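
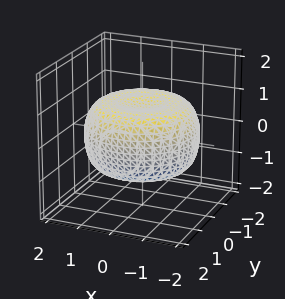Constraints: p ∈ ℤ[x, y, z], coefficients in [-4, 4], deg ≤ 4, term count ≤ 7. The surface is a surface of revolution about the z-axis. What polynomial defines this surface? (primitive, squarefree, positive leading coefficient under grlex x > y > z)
x^4 + 2*x^2*y^2 + y^4 - 2*x^2 - 2*y^2 + 3*z^2 - 2

(a) deg p = 4.
(b) Symmetries: the surface is invariant under rotation about z: p = q(x² + y², z).
(c) Against the integer gridlines: a circular section at z = -1 has radius exactly 1.
(d) Assembling these constraints gives the stated polynomial.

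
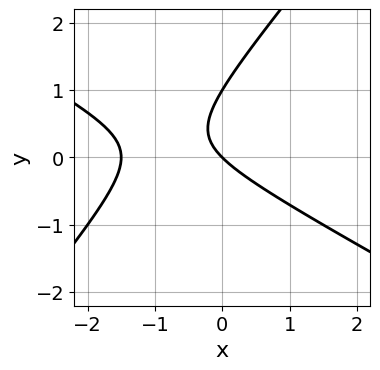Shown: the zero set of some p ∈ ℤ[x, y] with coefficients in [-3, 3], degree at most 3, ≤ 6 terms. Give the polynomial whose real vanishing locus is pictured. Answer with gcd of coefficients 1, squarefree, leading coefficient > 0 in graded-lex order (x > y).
2*x^2 + 2*x*y - 3*y^2 + 3*x + 3*y

The degree is 2 — a generic line meets the curve in up to 2 points.
Reading off the gridlines: the y-axis gridline crossings are at y ∈ {0, 1}; it crosses the x-axis at the gridline x = 0.
The integer polynomial consistent with all of this is the stated p.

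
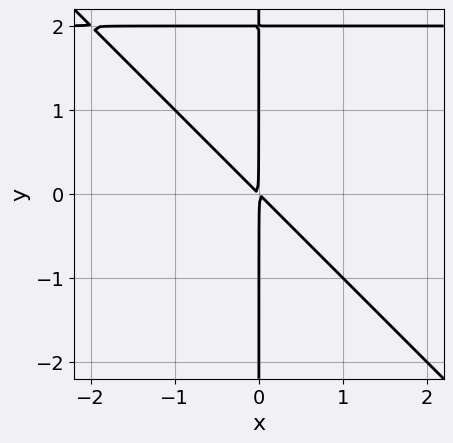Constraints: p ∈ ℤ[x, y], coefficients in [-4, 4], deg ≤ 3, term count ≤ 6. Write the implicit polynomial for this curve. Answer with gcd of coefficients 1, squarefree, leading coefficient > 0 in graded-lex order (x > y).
Degree: the shape is more complex than any degree-2 curve, so deg p = 3.
Against the integer gridlines: the visible y-axis segment lies entirely on the curve.
The integer polynomial consistent with all of this is the stated p.

x^2*y + x*y^2 - 2*x^2 - 2*x*y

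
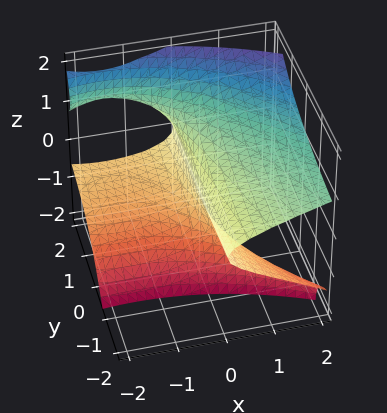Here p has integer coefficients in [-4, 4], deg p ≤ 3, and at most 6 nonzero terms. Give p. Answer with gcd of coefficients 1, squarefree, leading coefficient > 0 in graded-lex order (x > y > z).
First, deg p = 3. A generic line meets the surface in up to 3 points.
Next, from the visible intercepts: the visible y-axis segment lies entirely on the surface; among the integer gridlines, it crosses the z-axis at z ∈ {-1, 0}.
Finally, the integer polynomial consistent with all of this is the stated p.

3*y*z^2 - 2*z^3 + x^2 - 2*z^2 + 3*x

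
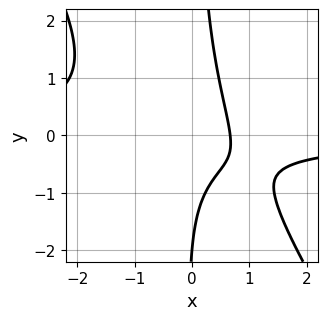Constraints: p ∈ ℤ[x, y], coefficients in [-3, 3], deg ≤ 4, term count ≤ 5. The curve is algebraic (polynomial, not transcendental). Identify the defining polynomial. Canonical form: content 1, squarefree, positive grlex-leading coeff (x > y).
3*x^2*y + 2*x*y^2 + 3*x - y - 2

Degree: no degree-2 curve has this shape, so deg p = 3.
Against the integer gridlines: it crosses the y-axis at the gridline y = -2.
These observations pin down the coefficients.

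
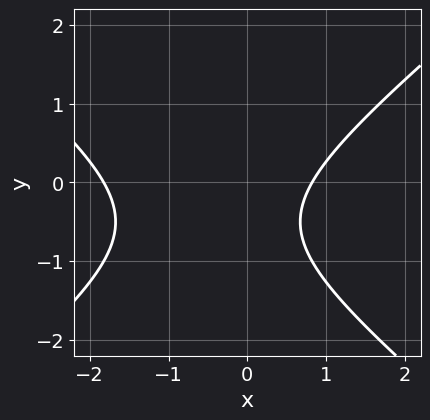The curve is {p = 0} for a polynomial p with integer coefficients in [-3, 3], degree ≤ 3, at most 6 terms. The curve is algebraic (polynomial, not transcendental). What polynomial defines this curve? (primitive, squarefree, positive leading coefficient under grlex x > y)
2*x^2 - 3*y^2 + 2*x - 3*y - 3

First, the degree is 2 — no degree-1 curve has this shape.
Then, from the axis intercepts and sections: it misses every integer gridline on the y-axis.
Finally, fitting integer coefficients to these (and the overall shape) gives p.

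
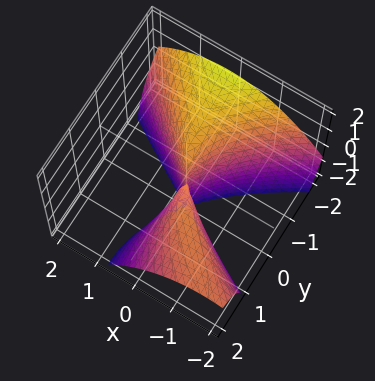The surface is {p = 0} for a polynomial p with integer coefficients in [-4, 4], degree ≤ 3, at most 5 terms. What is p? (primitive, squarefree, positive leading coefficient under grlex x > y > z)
x*y^2 + y^3 + 2*y^2*z + 3*x^2 + 3*x*y

1. There are 2 components. They look like related sheets of one shape, so recover p as a whole.
2. deg p = 3. The shape is more complex than any degree-2 surface.
3. Checking where it meets the axes: it meets the y-axis at y = 0 (among the integer gridlines); one x-axis crossing is at x = 0; every point of the z-axis in the box is on the surface.
4. The integer polynomial consistent with all of this is the stated p.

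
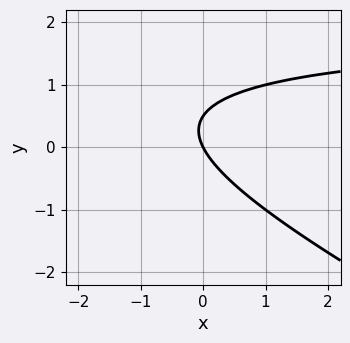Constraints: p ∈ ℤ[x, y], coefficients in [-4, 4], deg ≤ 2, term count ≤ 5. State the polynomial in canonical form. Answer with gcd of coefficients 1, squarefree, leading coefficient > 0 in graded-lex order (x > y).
(a) Degree: no degree-1 curve has this shape, so deg p = 2.
(b) From the visible intercepts: one y-axis crossing is at y = 0; it crosses the x-axis at the gridline x = 0.
(c) Solving for integer coefficients yields p as stated.

x*y + 2*y^2 - 2*x - y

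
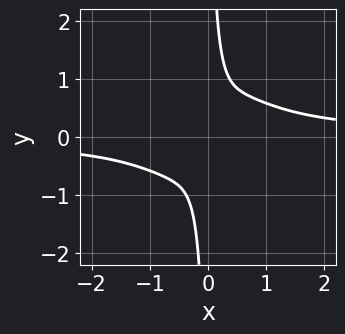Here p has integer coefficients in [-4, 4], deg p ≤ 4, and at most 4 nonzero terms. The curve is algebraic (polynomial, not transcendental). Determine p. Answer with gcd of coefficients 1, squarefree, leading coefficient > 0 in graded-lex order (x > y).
(a) The degree is 4 — the shape is more complex than any degree-3 curve.
(b) The integer polynomial consistent with all of this is the stated p.

3*x^3*y + 3*x*y^3 - 2*x^2 - y^2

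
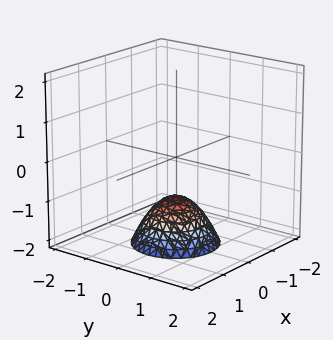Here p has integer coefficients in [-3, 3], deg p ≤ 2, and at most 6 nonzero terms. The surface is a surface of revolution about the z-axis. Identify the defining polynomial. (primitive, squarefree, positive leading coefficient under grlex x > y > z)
(a) Degree: a generic line meets the surface in up to 2 points, so deg p = 2.
(b) Symmetry: the z-axis is an axis of rotation, so x and y enter only as x² + y².
(c) Against the integer gridlines: one z-axis crossing is at z = -1; a circular section at z = -2 has radius exactly 1; no x-intercept at any integer in the box.
(d) Putting this together gives p.

x^2 + y^2 + z + 1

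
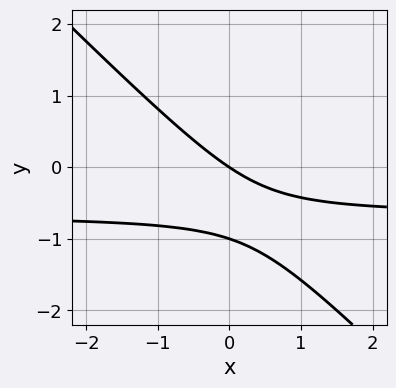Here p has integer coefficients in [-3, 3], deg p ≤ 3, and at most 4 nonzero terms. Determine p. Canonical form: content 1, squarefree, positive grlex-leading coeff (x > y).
1. deg p = 2.
2. Reading off the gridlines: one x-axis crossing is at x = 0; the y-axis gridline crossings are at y ∈ {-1, 0}.
3. Putting this together gives p.

3*x*y + 3*y^2 + 2*x + 3*y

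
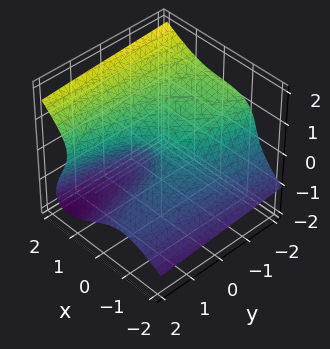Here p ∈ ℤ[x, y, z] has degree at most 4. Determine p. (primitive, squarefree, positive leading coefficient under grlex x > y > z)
2*x^3 - 2*x*z^2 - 3*z^3 + 3*x*z - 2*y

The degree is 3 — the shape is more complex than any degree-2 surface.
From the visible intercepts: it meets the x-axis at x = 0 (among the integer gridlines); it crosses the y-axis at the gridline y = 0; it crosses the z-axis at the gridline z = 0.
Putting this together gives p.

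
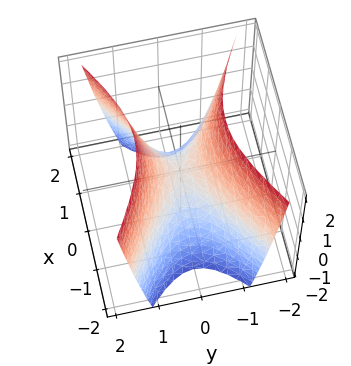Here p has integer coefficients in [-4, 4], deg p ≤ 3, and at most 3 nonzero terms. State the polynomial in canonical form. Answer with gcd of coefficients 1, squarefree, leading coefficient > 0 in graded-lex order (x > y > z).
x^2 - 2*y^2 + z

1. The degree is 2 — a hyperbolic paraboloid; a quadric.
2. Symmetries: the y ↦ −y reflection is a symmetry, so y appears only in even powers; mirror symmetry x ↦ −x ⇒ only even powers of x.
3. Observable constraints: it crosses the z-axis at the gridline z = 0; one y-axis crossing is at y = 0; it crosses the x-axis at the gridline x = 0.
4. Together with the visible shape, these determine p as stated.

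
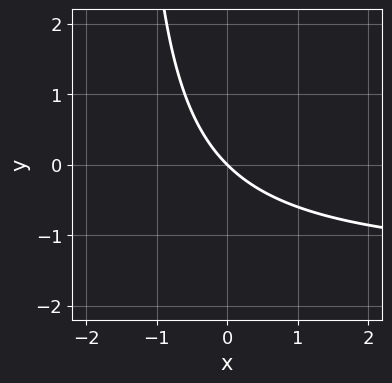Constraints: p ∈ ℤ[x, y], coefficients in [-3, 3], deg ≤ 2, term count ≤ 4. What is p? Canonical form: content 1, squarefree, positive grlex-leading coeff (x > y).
(a) Degree: no degree-1 curve has this shape, so deg p = 2.
(b) Checking where it meets the axes: it meets the y-axis at y = 0 (among the integer gridlines); one x-axis crossing is at x = 0.
(c) Solving for integer coefficients yields p as stated.

2*x*y + 3*x + 3*y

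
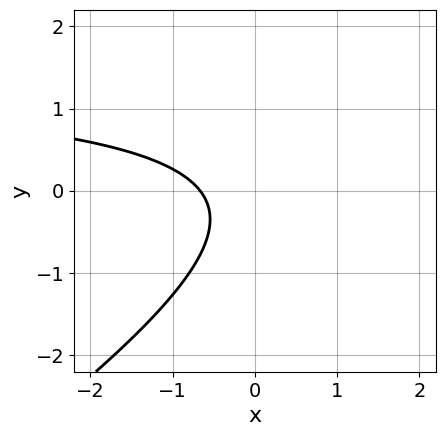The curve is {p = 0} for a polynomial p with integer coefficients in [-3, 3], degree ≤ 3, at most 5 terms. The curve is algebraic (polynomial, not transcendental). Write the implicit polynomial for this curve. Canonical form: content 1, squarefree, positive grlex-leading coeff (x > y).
(a) The degree is 2 — a generic line meets the curve in up to 2 points.
(b) Against the integer gridlines: no y-intercept at any integer in the box.
(c) Together with the visible shape, these determine p as stated.

2*x*y - 3*y^2 - 3*x - y - 2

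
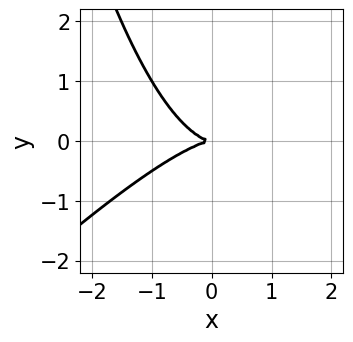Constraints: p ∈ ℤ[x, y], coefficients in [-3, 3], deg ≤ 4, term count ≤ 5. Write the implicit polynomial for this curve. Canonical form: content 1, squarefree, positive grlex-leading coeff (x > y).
1. deg p = 3. A generic line meets the curve in up to 3 points.
2. Observable constraints: one x-axis crossing is at x = 0; it crosses the y-axis at the gridline y = 0.
3. Matching integer coefficients to the picture gives p.

x^3 - x^2*y + 2*y^2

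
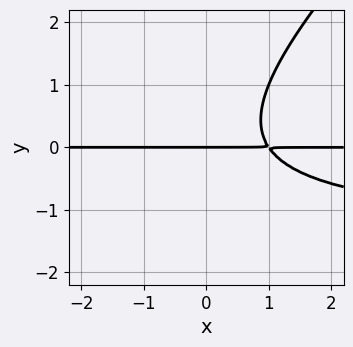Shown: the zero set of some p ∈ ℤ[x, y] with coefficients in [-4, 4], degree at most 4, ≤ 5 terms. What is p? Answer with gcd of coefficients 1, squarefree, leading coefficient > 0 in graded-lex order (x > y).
2*x*y^2 - 2*y^3 + 3*x*y - 3*y

(a) The degree is 3 — the shape is more complex than any degree-2 curve.
(b) Reading off the gridlines: it crosses the y-axis at the gridline y = 0; every point of the x-axis in the box is on the curve.
(c) Assembling these constraints gives the stated polynomial.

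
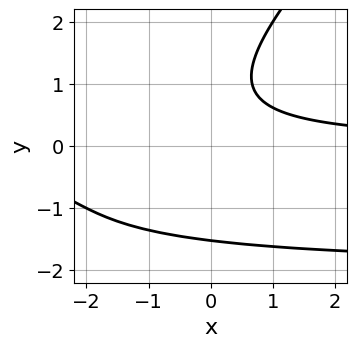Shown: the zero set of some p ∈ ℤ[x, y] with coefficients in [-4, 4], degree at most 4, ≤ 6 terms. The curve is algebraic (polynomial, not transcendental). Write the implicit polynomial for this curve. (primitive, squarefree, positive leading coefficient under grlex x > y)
x*y^2 - y^3 + 2*x*y + y - 2

deg p = 3. No degree-2 curve has this shape.
Observable constraints: the curve avoids every integer x-axis point in the box.
Solving for integer coefficients yields p as stated.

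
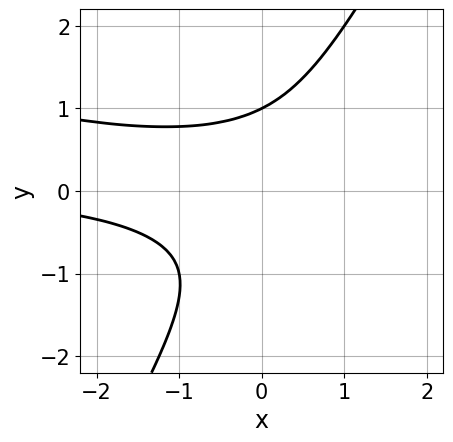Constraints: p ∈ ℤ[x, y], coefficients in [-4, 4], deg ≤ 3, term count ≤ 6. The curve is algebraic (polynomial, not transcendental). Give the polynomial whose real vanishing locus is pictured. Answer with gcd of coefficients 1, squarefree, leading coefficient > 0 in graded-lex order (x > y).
x^2*y + 3*x*y^2 - 2*y^3 + 2

(a) Degree: no degree-2 curve has this shape, so deg p = 3.
(b) Reading off the gridlines: no x-intercept at any integer in the box; one y-axis crossing is at y = 1.
(c) Solving for integer coefficients yields p as stated.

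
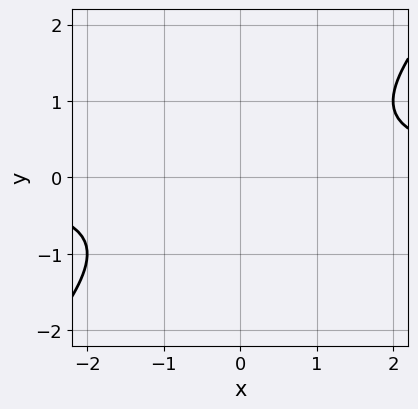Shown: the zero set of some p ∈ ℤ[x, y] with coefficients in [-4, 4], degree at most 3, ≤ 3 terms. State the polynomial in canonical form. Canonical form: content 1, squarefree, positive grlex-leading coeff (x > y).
1. The degree is 2 — the shape is more complex than any degree-1 curve.
2. Checking where it meets the axes: it misses every integer gridline on the y-axis; no x-intercept at any integer in the box.
3. The integer polynomial consistent with all of this is the stated p.

x*y - y^2 - 1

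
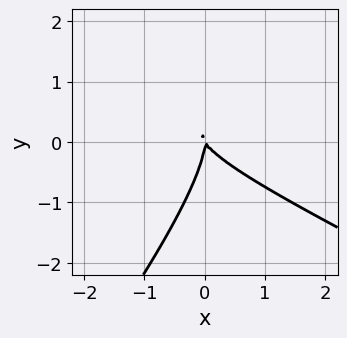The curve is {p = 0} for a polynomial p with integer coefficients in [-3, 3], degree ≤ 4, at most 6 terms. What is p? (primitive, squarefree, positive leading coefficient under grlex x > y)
1. The degree is 3 — no degree-2 curve has this shape.
2. From the axis intercepts and sections: it crosses the y-axis at the gridline y = 0; one x-axis crossing is at x = 0.
3. Fitting integer coefficients to these (and the overall shape) gives p.

x^3 - 3*x*y^2 + 2*y^3 + 3*x^2 + 2*x*y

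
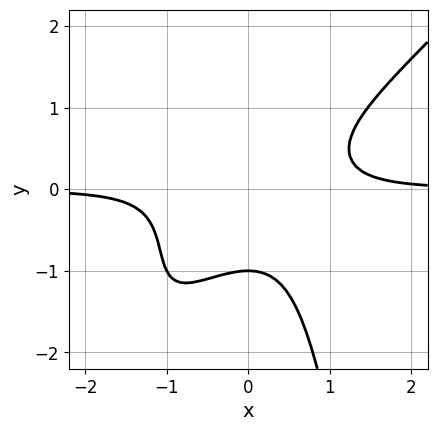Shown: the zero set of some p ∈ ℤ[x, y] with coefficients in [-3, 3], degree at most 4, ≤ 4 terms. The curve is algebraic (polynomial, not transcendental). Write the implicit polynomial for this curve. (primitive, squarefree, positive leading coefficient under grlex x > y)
2*x^3*y - 2*x^2*y^2 - y^3 - 1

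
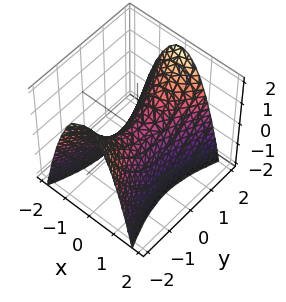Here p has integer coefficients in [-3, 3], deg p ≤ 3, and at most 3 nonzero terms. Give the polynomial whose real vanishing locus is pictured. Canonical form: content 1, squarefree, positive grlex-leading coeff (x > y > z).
3*x^2 - y^2 + 2*z

deg p = 2.
Symmetries: it's symmetric under x → −x, forcing even powers of x; mirror symmetry y ↦ −y ⇒ only even powers of y.
Checking where it meets the axes: it meets the x-axis at x = 0 (among the integer gridlines); one z-axis crossing is at z = 0; one y-axis crossing is at y = 0.
Fitting integer coefficients to these (and the overall shape) gives p.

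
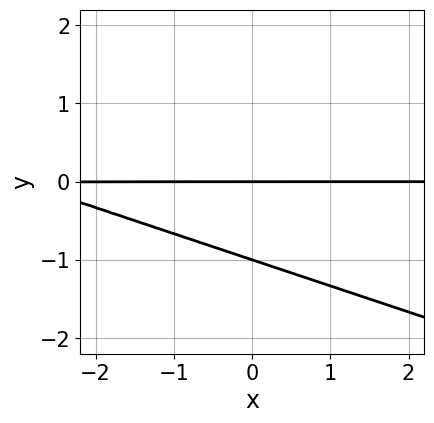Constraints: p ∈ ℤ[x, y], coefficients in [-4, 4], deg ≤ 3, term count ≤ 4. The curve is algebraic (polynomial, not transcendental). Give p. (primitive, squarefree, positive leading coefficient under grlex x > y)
x*y + 3*y^2 + 3*y

1. The degree is 2 — a generic line meets the curve in up to 2 points.
2. Observable constraints: the visible x-axis segment lies entirely on the curve; the y-axis gridline crossings are at y ∈ {-1, 0}.
3. Solving for integer coefficients yields p as stated.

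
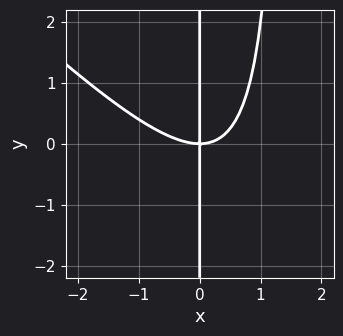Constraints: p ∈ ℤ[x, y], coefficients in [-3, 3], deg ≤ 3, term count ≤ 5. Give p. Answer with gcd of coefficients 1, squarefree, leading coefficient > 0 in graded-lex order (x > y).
2*x^3 + 2*x^2*y - 3*x*y

(a) The degree is 3 — no degree-2 curve has this shape.
(b) Against the integer gridlines: every point of the y-axis in the box is on the curve; it crosses the x-axis at the gridline x = 0.
(c) These observations pin down the coefficients.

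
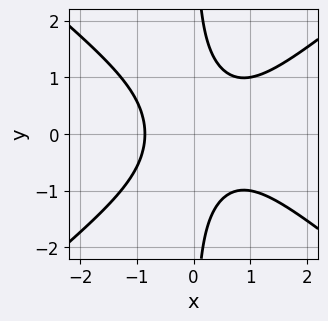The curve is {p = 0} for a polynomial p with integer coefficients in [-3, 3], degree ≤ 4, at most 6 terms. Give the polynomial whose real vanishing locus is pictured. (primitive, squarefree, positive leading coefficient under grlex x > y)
deg p = 3.
Symmetries: the y ↦ −y reflection is a symmetry, so y appears only in even powers.
Checking where it meets the axes: the curve avoids every integer y-axis point in the box.
Together with the visible shape, these determine p as stated.

2*x^3 - 3*x*y^2 - x^2 + 2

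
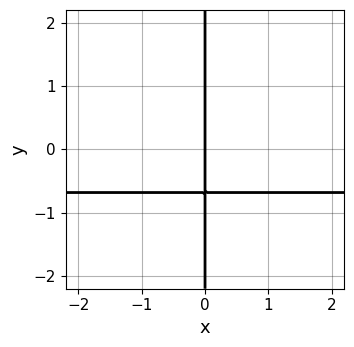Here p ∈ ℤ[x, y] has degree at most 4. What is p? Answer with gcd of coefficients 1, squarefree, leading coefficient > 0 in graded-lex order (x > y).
1. deg p = 4.
2. From the visible intercepts: one x-axis crossing is at x = 0; every point of the y-axis in the box is on the curve.
3. The integer polynomial consistent with all of this is the stated p.

x*y^3 + x*y + x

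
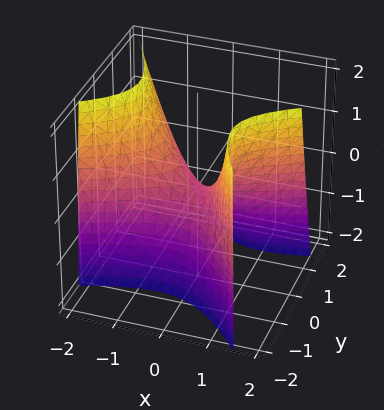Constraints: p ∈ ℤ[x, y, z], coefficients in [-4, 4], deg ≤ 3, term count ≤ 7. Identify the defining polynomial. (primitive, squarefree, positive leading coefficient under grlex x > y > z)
First, the degree is 2 — the shape is more complex than any degree-1 surface.
Next, reading off the gridlines: it crosses the y-axis at the gridline y = 0; it crosses the x-axis at the gridline x = 0; one z-axis crossing is at z = 0.
Finally, the integer polynomial consistent with all of this is the stated p.

2*x^2 - 3*x*y - 3*y^2 - y*z - 2*z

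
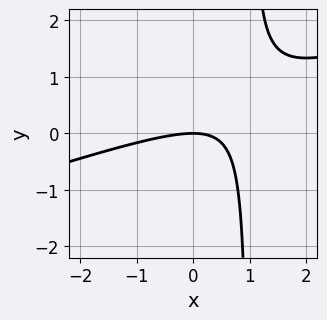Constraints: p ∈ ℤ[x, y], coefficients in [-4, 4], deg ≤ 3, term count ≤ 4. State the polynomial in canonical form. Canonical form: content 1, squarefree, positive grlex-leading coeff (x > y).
First, degree: a generic line meets the curve in up to 2 points, so deg p = 2.
Next, checking where it meets the axes: one x-axis crossing is at x = 0; one y-axis crossing is at y = 0.
Finally, solving for integer coefficients yields p as stated.

x^2 - 3*x*y + 3*y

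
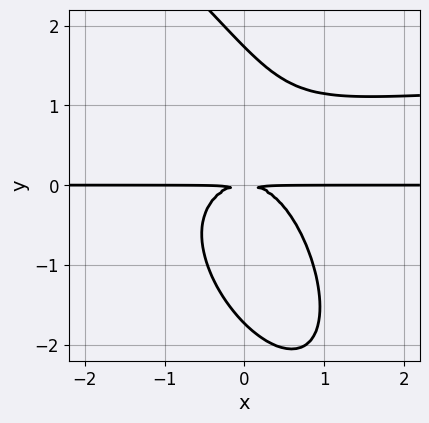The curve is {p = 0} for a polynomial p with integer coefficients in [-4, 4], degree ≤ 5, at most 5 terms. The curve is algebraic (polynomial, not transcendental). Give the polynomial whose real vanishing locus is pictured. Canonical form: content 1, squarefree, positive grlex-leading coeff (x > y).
Degree: the shape is more complex than any degree-3 curve, so deg p = 4.
Against the integer gridlines: every point of the x-axis in the box is on the curve.
The integer polynomial consistent with all of this is the stated p.

2*x^2*y^2 + 2*x*y^3 + y^4 - 3*x^2*y - 3*y^2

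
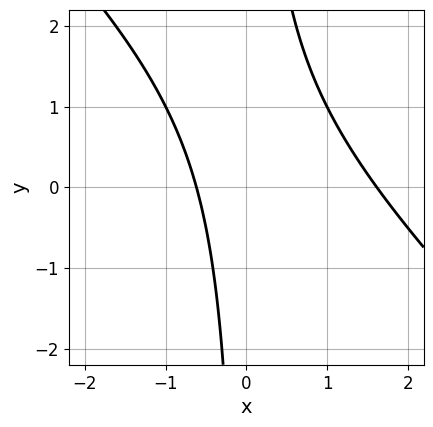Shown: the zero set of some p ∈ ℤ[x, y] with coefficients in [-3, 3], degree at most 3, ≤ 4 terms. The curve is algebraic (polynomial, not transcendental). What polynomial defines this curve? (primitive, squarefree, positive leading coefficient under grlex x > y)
First, the degree is 2 — the shape is more complex than any degree-1 curve.
Next, against the integer gridlines: the curve avoids every integer y-axis point in the box.
Finally, fitting integer coefficients to these (and the overall shape) gives p.

x^2 + x*y - x - 1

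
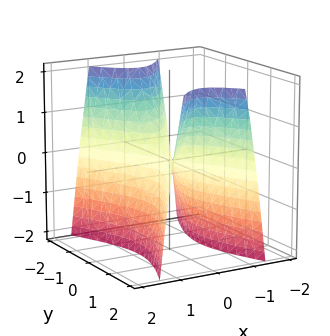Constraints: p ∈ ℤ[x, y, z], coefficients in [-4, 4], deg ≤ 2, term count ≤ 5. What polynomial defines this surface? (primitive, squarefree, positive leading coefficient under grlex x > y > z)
1. Degree: a saddle surface; a quadric, so deg p = 2.
2. Symmetries: the y ↦ −y reflection is a symmetry, so y appears only in even powers; mirror symmetry x ↦ −x ⇒ only even powers of x.
3. From the visible intercepts: it crosses the y-axis at the gridline y = 0; it crosses the z-axis at the gridline z = 0; one x-axis crossing is at x = 0.
4. The integer polynomial consistent with all of this is the stated p.

3*x^2 - y^2 + z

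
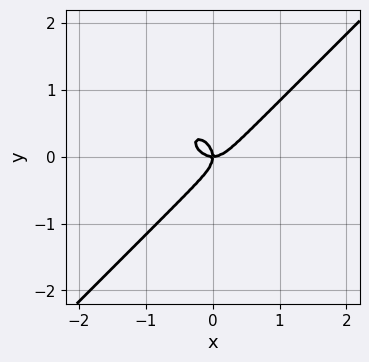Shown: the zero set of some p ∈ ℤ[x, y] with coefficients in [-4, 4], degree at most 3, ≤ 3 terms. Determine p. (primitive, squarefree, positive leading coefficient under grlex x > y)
2*x^3 - 2*y^3 - x*y

Degree: a generic line meets the curve in up to 3 points, so deg p = 3.
Against the integer gridlines: it meets the x-axis at x = 0 (among the integer gridlines); it meets the y-axis at y = 0 (among the integer gridlines).
Fitting integer coefficients to these (and the overall shape) gives p.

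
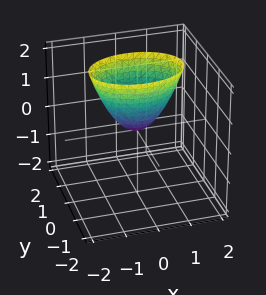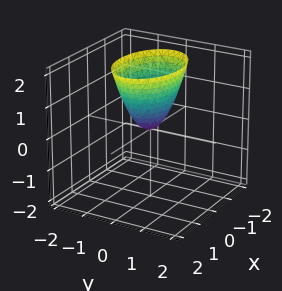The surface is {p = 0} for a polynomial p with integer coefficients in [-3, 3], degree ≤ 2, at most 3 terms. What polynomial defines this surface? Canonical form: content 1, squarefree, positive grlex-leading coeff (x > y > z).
x^2 + 2*y^2 - z

First, deg p = 2. A paraboloid; a quadric.
Next, symmetries: it's symmetric under x → −x, forcing even powers of x; mirror symmetry y ↦ −y ⇒ only even powers of y.
Then, from the visible intercepts: it crosses the y-axis at the gridline y = 0; it meets the z-axis at z = 0 (among the integer gridlines); it meets the x-axis at x = 0 (among the integer gridlines).
Finally, the integer polynomial consistent with all of this is the stated p.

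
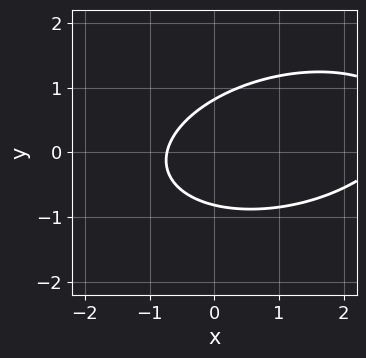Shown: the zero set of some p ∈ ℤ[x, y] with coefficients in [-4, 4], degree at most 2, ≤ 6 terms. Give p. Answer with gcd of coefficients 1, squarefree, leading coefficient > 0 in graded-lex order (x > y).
deg p = 2. A generic line meets the curve in up to 2 points.
The integer polynomial consistent with all of this is the stated p.

x^2 - x*y + 3*y^2 - 2*x - 2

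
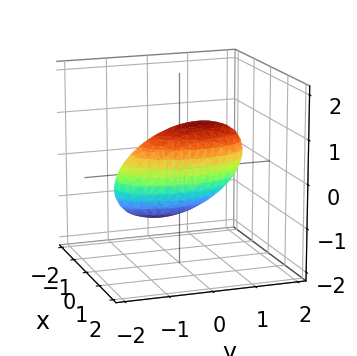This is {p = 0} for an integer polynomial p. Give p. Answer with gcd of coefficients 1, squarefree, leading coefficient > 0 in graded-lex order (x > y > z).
3*x^2 + y^2 - y*z + 2*z^2 - 2

1. Degree: no degree-1 surface has this shape, so deg p = 2.
2. Observable constraints: among the integer gridlines, it crosses the z-axis at z ∈ {-1, 1}.
3. Fitting integer coefficients to these (and the overall shape) gives p.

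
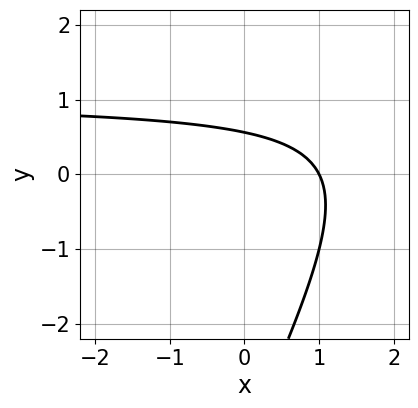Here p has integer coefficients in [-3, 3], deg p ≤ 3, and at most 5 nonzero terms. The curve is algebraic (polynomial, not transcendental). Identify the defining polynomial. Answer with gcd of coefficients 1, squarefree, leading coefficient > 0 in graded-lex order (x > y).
2*x*y - y^2 - 2*x - 3*y + 2

1. Degree: the shape is more complex than any degree-1 curve, so deg p = 2.
2. Observable constraints: it crosses the x-axis at the gridline x = 1.
3. These observations pin down the coefficients.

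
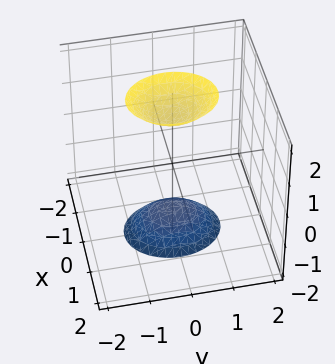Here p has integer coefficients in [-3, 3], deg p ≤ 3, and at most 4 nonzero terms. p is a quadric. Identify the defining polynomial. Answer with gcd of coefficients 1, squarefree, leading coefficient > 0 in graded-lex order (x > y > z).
3*x^2 + 2*y^2 - z^2 + 2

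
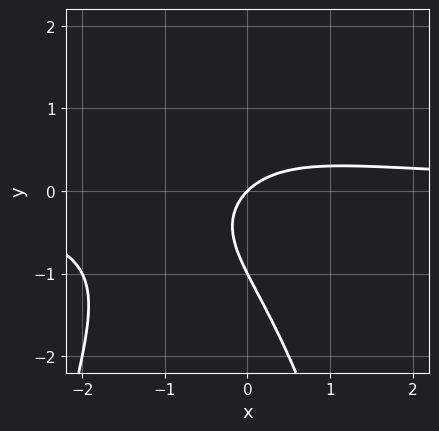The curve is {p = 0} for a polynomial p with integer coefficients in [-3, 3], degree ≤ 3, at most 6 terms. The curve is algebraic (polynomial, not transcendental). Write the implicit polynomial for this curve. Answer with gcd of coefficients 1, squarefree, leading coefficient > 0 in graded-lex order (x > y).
x^2*y + x*y + y^2 - x + y

First, degree: the shape is more complex than any degree-2 curve, so deg p = 3.
Next, reading off the gridlines: one x-axis crossing is at x = 0; among the integer gridlines, it crosses the y-axis at y ∈ {-1, 0}.
Finally, putting this together gives p.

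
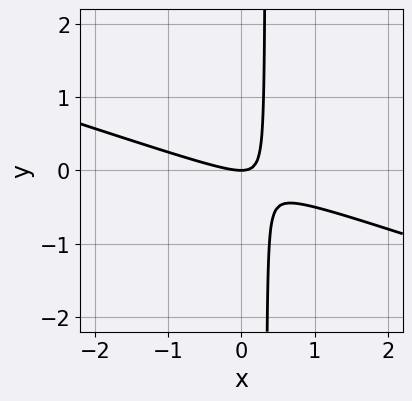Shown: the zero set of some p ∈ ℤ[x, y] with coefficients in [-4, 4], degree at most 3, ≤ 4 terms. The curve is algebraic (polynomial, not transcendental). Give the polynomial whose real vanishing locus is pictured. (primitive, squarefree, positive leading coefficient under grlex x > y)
First, deg p = 2. A generic line meets the curve in up to 2 points.
Next, from the visible intercepts: one y-axis crossing is at y = 0; one x-axis crossing is at x = 0.
Finally, matching integer coefficients to the picture gives p.

x^2 + 3*x*y - y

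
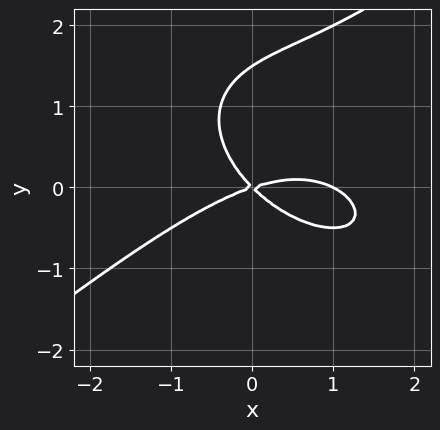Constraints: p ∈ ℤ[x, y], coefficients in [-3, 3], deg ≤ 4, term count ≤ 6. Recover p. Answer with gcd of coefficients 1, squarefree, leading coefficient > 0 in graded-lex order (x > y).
First, degree: no degree-2 curve has this shape, so deg p = 3.
Next, from the visible intercepts: among the integer gridlines, it crosses the x-axis at x ∈ {0, 1}; one y-axis crossing is at y = 0.
Finally, matching integer coefficients to the picture gives p.

x^3 - 2*y^3 - x^2 + 2*x*y + 3*y^2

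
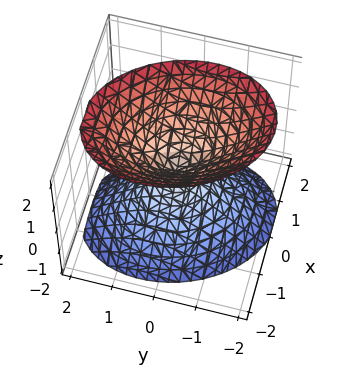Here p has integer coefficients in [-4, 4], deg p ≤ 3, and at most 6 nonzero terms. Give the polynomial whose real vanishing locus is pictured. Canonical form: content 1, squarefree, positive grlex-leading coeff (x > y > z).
3*x^2 + x*y + 2*y^2 - 2*z^2

(a) The picture has 2 separate pieces. They look like related sheets of one shape, so recover p as a whole.
(b) The degree is 2 — a generic line meets the surface in up to 2 points.
(c) Against the integer gridlines: one z-axis crossing is at z = 0; one y-axis crossing is at y = 0.
(d) The integer polynomial consistent with all of this is the stated p.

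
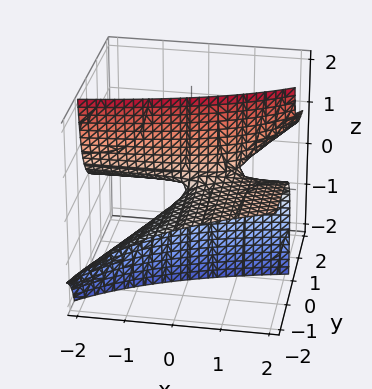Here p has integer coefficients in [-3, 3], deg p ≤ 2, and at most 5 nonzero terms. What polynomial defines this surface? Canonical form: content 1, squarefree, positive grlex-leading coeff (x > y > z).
x*y + x*z - 3*y*z - z

1. deg p = 2. No degree-1 surface has this shape.
2. Observable constraints: the visible y-axis segment lies entirely on the surface; one z-axis crossing is at z = 0; every point of the x-axis in the box is on the surface.
3. Matching integer coefficients to the picture gives p.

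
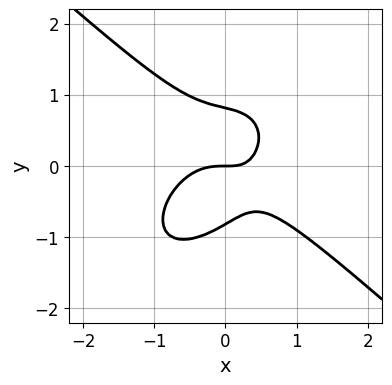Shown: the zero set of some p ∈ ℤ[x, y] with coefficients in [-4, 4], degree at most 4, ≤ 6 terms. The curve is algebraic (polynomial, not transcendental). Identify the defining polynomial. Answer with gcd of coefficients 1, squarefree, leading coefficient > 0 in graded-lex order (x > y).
1. The degree is 3 — the shape is more complex than any degree-2 curve.
2. From the visible intercepts: it meets the x-axis at x = 0 (among the integer gridlines); it crosses the y-axis at the gridline y = 0.
3. These observations pin down the coefficients.

3*x^3 - x*y^2 + 3*y^3 + 2*x*y - 2*y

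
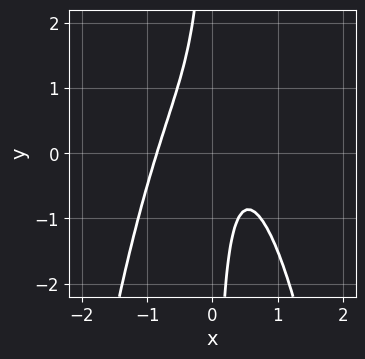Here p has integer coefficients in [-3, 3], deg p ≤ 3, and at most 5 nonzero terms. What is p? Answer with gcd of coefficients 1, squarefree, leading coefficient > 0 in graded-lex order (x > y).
3*x^3 + 2*x*y - x + 1

(a) deg p = 3.
(b) Observable constraints: it misses every integer gridline on the y-axis.
(c) Together with the visible shape, these determine p as stated.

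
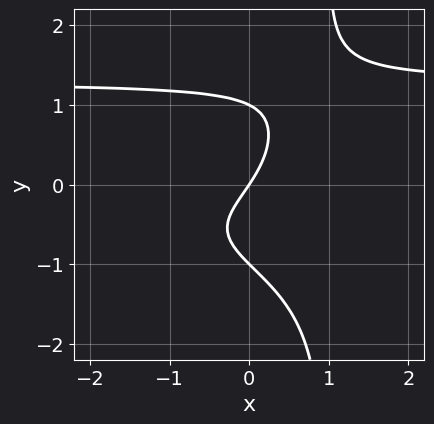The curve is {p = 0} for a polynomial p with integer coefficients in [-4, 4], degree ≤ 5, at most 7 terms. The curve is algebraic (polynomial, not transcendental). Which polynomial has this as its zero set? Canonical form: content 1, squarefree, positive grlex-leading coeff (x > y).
1. The degree is 4 — a generic line meets the curve in up to 4 points.
2. Checking where it meets the axes: it crosses the x-axis at the gridline x = 0; the y-axis gridline crossings are at y ∈ {-1, 0, 1}.
3. These observations pin down the coefficients.

2*x*y^3 - 2*y^3 - x*y - 3*x + 2*y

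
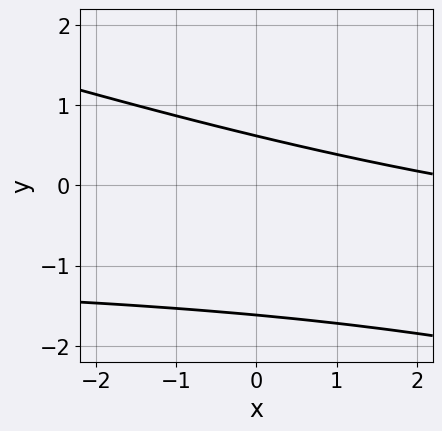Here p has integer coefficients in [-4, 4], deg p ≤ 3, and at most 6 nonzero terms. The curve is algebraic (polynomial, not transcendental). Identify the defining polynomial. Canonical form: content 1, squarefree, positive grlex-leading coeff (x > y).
x*y + 3*y^2 + x + 3*y - 3

deg p = 2. No degree-1 curve has this shape.
Reading off the gridlines: the curve avoids every integer x-axis point in the box.
Matching integer coefficients to the picture gives p.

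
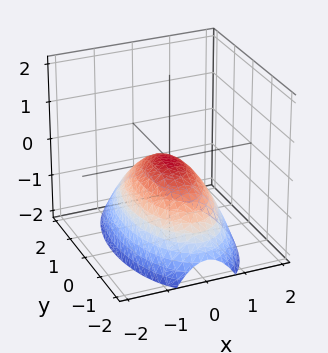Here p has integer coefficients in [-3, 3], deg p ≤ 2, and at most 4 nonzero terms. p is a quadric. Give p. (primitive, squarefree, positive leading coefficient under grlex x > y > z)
3*x^2 + y^2 + 3*z

1. Degree: a paraboloid; a quadric, so deg p = 2.
2. Symmetries: the y ↦ −y reflection is a symmetry, so y appears only in even powers; mirror symmetry x ↦ −x ⇒ only even powers of x.
3. From the visible intercepts: one y-axis crossing is at y = 0; it meets the z-axis at z = 0 (among the integer gridlines).
4. These observations pin down the coefficients.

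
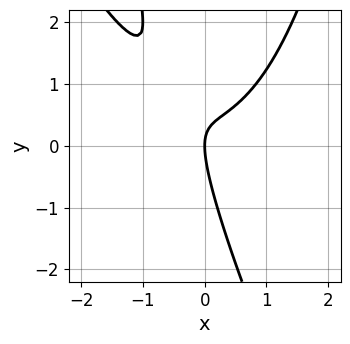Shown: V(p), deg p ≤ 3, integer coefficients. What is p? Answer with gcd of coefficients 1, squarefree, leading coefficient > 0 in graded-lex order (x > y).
2*x^3 + x^2*y - 3*x*y - y^2 + 2*x

(a) deg p = 3.
(b) From the axis intercepts and sections: it crosses the y-axis at the gridline y = 0; it crosses the x-axis at the gridline x = 0.
(c) Matching integer coefficients to the picture gives p.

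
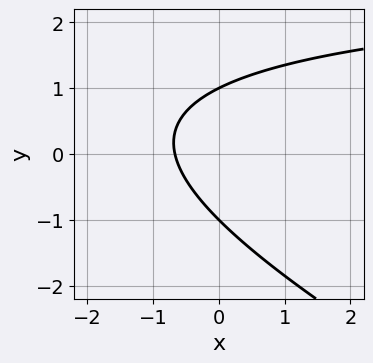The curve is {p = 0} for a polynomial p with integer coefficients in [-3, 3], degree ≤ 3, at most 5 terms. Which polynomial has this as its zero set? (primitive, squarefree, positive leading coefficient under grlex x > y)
x*y + 2*y^2 - 3*x - 2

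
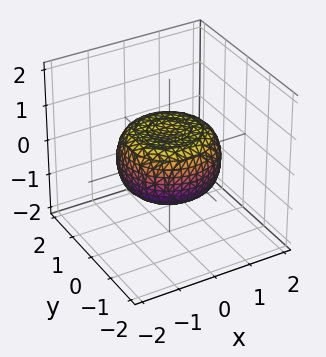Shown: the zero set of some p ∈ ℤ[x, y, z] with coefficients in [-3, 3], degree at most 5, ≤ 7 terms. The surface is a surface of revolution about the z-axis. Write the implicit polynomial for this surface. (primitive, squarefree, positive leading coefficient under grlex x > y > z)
x^4 + 2*x^2*y^2 + y^4 - x^2 - y^2 + 2*z^2 - 1

First, the degree is 4 — the shape is more complex than any degree-3 surface.
Next, symmetries: rotational symmetry about the z-axis ⇒ p depends on x, y only through x² + y².
Next, reading off the gridlines: a circular section at z = 0 has radius between 1 and 2.
Finally, the integer polynomial consistent with all of this is the stated p.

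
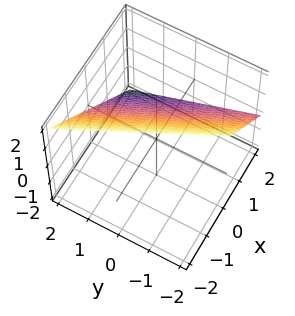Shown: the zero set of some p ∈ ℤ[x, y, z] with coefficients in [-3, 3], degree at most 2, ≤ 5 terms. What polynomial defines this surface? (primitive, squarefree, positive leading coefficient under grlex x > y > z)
(a) deg p = 1.
(b) From the axis intercepts and sections: one x-axis crossing is at x = 1; it crosses the y-axis at the gridline y = 2; it meets the z-axis at z = 1 (among the integer gridlines).
(c) These observations pin down the coefficients.

2*x + y + 2*z - 2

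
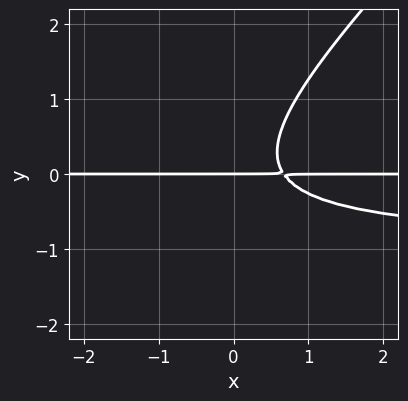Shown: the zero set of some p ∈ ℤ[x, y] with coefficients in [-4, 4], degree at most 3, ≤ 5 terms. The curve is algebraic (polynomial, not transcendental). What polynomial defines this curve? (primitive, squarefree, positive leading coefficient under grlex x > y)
3*x*y^2 - 3*y^3 + 3*x*y - 2*y

(a) Degree: the shape is more complex than any degree-2 curve, so deg p = 3.
(b) From the visible intercepts: one y-axis crossing is at y = 0; the visible x-axis segment lies entirely on the curve.
(c) Fitting integer coefficients to these (and the overall shape) gives p.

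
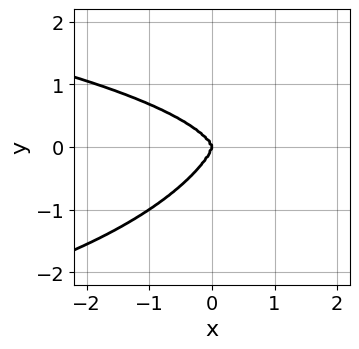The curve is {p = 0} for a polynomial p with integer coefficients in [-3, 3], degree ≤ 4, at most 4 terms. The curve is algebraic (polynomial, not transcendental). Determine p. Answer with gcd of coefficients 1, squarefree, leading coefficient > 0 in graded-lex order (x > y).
First, the degree is 4 — the shape is more complex than any degree-3 curve.
Next, from the axis intercepts and sections: one x-axis crossing is at x = 0; one y-axis crossing is at y = 0.
Finally, fitting integer coefficients to these (and the overall shape) gives p.

x^2*y^2 - x*y^3 + y^4 + x^3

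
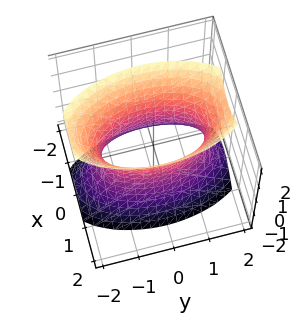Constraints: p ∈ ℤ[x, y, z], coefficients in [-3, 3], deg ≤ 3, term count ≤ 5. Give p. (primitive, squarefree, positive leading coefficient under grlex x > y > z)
3*x^2 + y^2 - z^2 - 2

Degree: one connected sheet with a waist; a quadric, so deg p = 2.
Symmetries: it's symmetric under x → −x, forcing even powers of x; it's symmetric under y → −y, forcing even powers of y; mirror symmetry z ↦ −z ⇒ only even powers of z.
Checking where it meets the axes: it misses every integer gridline on the z-axis.
Together with the visible shape, these determine p as stated.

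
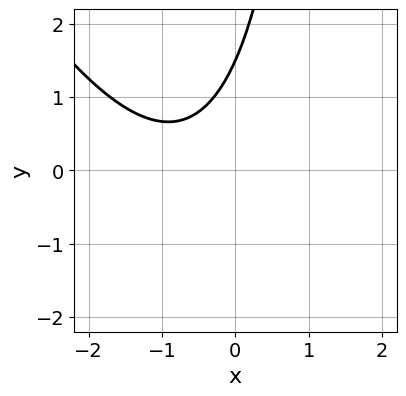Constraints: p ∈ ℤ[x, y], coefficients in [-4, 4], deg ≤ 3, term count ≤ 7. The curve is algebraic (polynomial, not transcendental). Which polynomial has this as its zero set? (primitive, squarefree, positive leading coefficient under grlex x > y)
2*x^2 + x*y + 3*x - 2*y + 3

1. deg p = 2. No degree-1 curve has this shape.
2. Checking where it meets the axes: the curve avoids every integer x-axis point in the box.
3. Putting this together gives p.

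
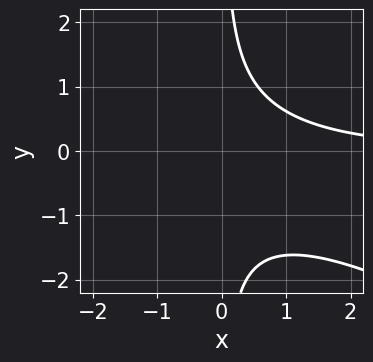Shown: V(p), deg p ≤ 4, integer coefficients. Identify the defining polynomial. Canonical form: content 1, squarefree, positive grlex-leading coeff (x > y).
First, deg p = 3. No degree-2 curve has this shape.
Then, observable constraints: no y-intercept at any integer in the box; no x-intercept at any integer in the box.
Finally, putting this together gives p.

x^2*y + 2*x*y^2 + x*y - 2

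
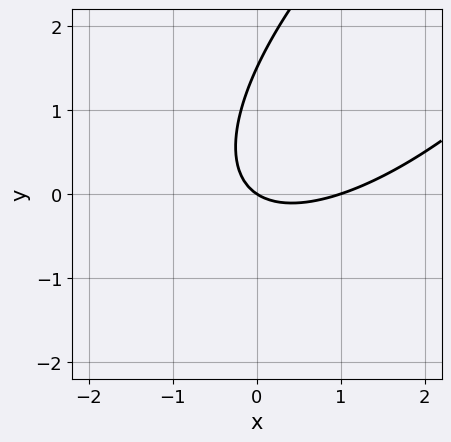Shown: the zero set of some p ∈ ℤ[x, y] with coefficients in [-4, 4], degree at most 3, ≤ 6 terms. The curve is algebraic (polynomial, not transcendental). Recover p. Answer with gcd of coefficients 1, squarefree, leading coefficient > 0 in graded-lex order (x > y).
2*x^2 - 3*x*y + 2*y^2 - 2*x - 3*y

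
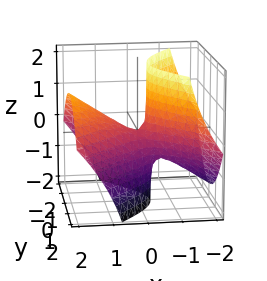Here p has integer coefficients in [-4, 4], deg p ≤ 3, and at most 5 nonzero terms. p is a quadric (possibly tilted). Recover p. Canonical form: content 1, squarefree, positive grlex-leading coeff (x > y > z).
2*x^2 - 3*x*z - 2*y^2 - z

The degree is 2 — no degree-1 surface has this shape.
Observable constraints: it crosses the x-axis at the gridline x = 0; it crosses the y-axis at the gridline y = 0.
Putting this together gives p.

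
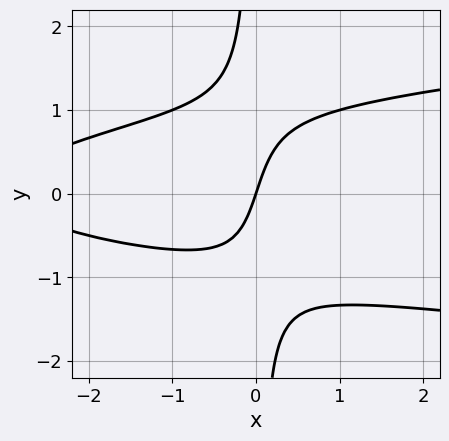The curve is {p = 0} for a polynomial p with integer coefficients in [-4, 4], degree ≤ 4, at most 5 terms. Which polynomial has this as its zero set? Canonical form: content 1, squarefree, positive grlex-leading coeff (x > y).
3*x*y^2 - x^2 - 3*x + y

The degree is 3 — no degree-2 curve has this shape.
From the axis intercepts and sections: it crosses the y-axis at the gridline y = 0; it crosses the x-axis at the gridline x = 0.
The integer polynomial consistent with all of this is the stated p.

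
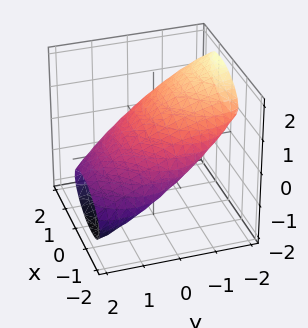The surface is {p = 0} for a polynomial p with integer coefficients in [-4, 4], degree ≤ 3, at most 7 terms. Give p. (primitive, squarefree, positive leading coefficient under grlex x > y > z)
x^2 - x*z + y^2 + 3*y*z + 3*z^2 - 2

First, the degree is 2 — a generic line meets the surface in up to 2 points.
Finally, solving for integer coefficients yields p as stated.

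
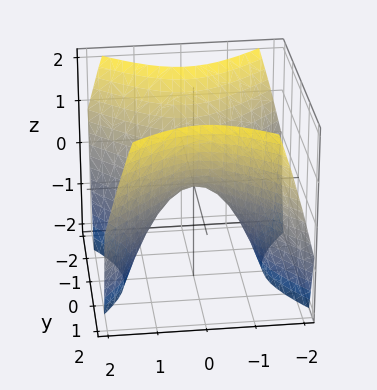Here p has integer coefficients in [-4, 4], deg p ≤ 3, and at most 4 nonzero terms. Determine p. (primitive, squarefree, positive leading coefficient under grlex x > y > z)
x^2 - y^2 + z

(a) deg p = 2. A hyperbolic paraboloid; a quadric.
(b) Symmetries: the y ↦ −y reflection is a symmetry, so y appears only in even powers; the x ↦ −x reflection is a symmetry, so x appears only in even powers.
(c) Against the integer gridlines: it crosses the z-axis at the gridline z = 0; one y-axis crossing is at y = 0; it crosses the x-axis at the gridline x = 0.
(d) Together with the visible shape, these determine p as stated.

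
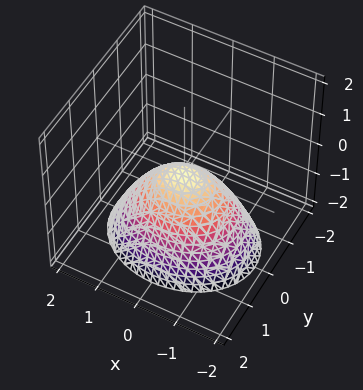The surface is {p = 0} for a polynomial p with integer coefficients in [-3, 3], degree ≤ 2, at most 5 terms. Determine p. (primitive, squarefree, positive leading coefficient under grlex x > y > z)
1. deg p = 2. A paraboloid; a quadric.
2. Symmetries: the y ↦ −y reflection is a symmetry, so y appears only in even powers; mirror symmetry x ↦ −x ⇒ only even powers of x.
3. From the axis intercepts and sections: one y-axis crossing is at y = 0; it meets the z-axis at z = 0 (among the integer gridlines); it meets the x-axis at x = 0 (among the integer gridlines).
4. Matching integer coefficients to the picture gives p.

2*x^2 + 3*y^2 + 3*z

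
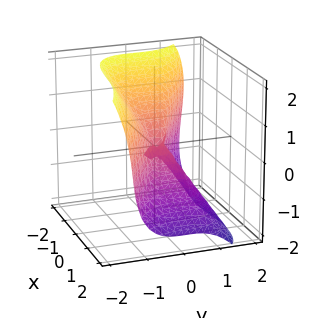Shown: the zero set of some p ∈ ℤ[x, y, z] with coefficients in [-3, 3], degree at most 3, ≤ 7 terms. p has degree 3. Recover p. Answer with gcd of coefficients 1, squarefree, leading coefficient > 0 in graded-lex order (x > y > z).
x^3 + 3*y^3 + z^3 + x*z - y^2

(a) deg p = 3. A generic line meets the surface in up to 3 points.
(b) From the axis intercepts and sections: one z-axis crossing is at z = 0; it meets the y-axis at y = 0 (among the integer gridlines); it meets the x-axis at x = 0 (among the integer gridlines).
(c) Assembling these constraints gives the stated polynomial.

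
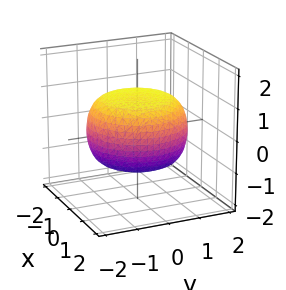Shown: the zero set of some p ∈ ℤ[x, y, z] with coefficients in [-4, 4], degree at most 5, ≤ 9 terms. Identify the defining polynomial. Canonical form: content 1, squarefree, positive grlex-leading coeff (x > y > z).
First, degree: no degree-3 surface has this shape, so deg p = 4.
Next, symmetry: the z-axis is an axis of rotation, so x and y enter only as x² + y².
Then, against the integer gridlines: among the integer gridlines, it crosses the z-axis at z ∈ {-1, 1}; a circular section at z = 0 has radius between 1 and 2.
Finally, the integer polynomial consistent with all of this is the stated p.

x^4 + 2*x^2*y^2 + y^4 - x^2 - y^2 + 3*z^2 - 3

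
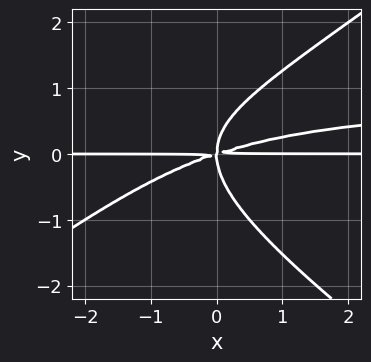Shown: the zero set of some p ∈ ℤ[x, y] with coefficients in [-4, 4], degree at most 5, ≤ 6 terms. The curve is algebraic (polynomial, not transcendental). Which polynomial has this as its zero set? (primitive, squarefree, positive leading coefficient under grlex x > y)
x^2*y^2 - 2*y^4 - x^2*y + 3*x*y^2

(a) The degree is 4 — no degree-3 curve has this shape.
(b) Checking where it meets the axes: every point of the x-axis in the box is on the curve.
(c) Fitting integer coefficients to these (and the overall shape) gives p.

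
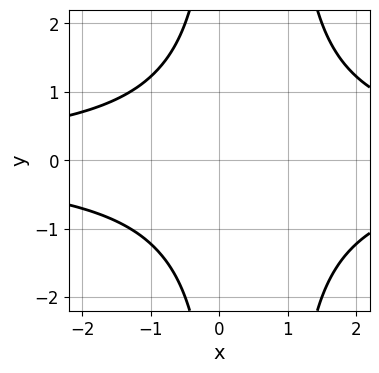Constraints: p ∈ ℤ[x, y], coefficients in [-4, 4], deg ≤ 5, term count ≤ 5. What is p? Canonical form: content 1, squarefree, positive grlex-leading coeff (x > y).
Degree: a generic line meets the curve in up to 4 points, so deg p = 4.
Symmetries: it's symmetric under y → −y, forcing even powers of y.
Reading off the gridlines: no y-intercept at any integer in the box; it misses every integer gridline on the x-axis.
Solving for integer coefficients yields p as stated.

x^2*y^2 - x*y^2 - 3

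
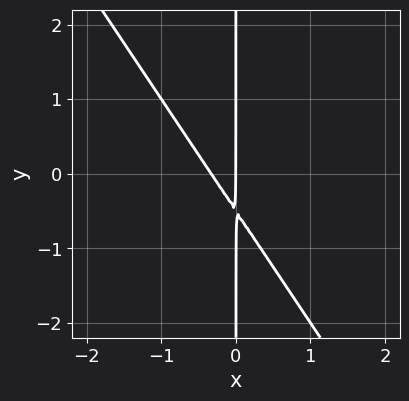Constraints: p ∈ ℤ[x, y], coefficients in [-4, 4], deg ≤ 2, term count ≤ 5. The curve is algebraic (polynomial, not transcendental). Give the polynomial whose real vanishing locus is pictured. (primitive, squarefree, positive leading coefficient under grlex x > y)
3*x^2 + 2*x*y + x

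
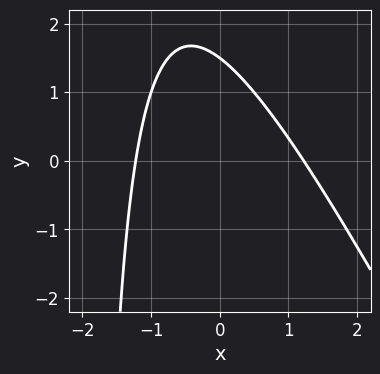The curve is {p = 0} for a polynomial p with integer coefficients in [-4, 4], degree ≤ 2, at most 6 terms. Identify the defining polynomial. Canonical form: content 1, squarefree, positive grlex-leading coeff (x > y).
(a) deg p = 2. A generic line meets the curve in up to 2 points.
(b) Solving for integer coefficients yields p as stated.

2*x^2 + x*y + 2*y - 3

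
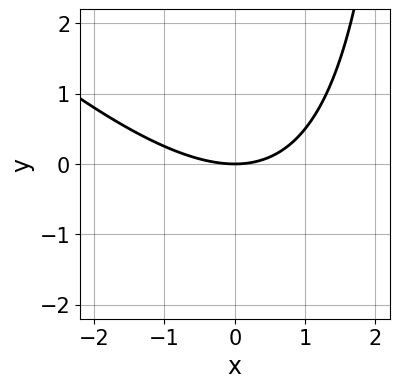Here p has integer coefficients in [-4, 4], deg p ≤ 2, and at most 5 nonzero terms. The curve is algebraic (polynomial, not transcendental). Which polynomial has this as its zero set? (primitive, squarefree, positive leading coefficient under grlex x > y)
x^2 + x*y - 3*y

First, degree: the shape is more complex than any degree-1 curve, so deg p = 2.
Next, from the axis intercepts and sections: it meets the x-axis at x = 0 (among the integer gridlines); it meets the y-axis at y = 0 (among the integer gridlines).
Finally, solving for integer coefficients yields p as stated.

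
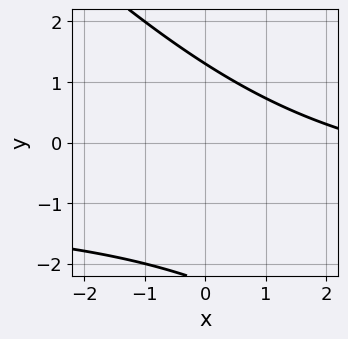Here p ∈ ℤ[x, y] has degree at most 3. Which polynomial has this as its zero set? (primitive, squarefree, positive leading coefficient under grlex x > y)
1. The degree is 2 — the shape is more complex than any degree-1 curve.
2. Reading off the gridlines: the curve avoids every integer x-axis point in the box.
3. Putting this together gives p.

x*y + y^2 + x + y - 3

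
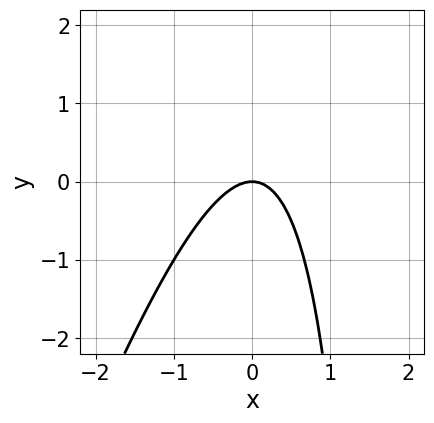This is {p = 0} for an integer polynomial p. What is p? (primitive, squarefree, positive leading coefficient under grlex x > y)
3*x^2 - x*y + 2*y

(a) deg p = 2.
(b) From the axis intercepts and sections: one x-axis crossing is at x = 0; it meets the y-axis at y = 0 (among the integer gridlines).
(c) These observations pin down the coefficients.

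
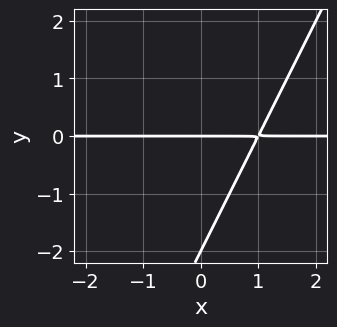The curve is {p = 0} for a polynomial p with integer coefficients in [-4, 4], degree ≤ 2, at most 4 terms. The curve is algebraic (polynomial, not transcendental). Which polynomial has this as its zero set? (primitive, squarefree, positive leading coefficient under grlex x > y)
2*x*y - y^2 - 2*y

(a) deg p = 2.
(b) Checking where it meets the axes: the y-axis gridline crossings are at y ∈ {-2, 0}; the visible x-axis segment lies entirely on the curve.
(c) Solving for integer coefficients yields p as stated.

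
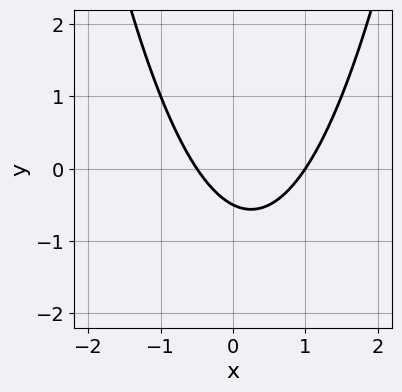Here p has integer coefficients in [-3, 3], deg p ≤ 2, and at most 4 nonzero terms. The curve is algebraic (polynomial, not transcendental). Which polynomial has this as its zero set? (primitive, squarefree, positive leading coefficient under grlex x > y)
1. Degree: a generic line meets the curve in up to 2 points, so deg p = 2.
2. From the axis intercepts and sections: one x-axis crossing is at x = 1.
3. Matching integer coefficients to the picture gives p.

2*x^2 - x - 2*y - 1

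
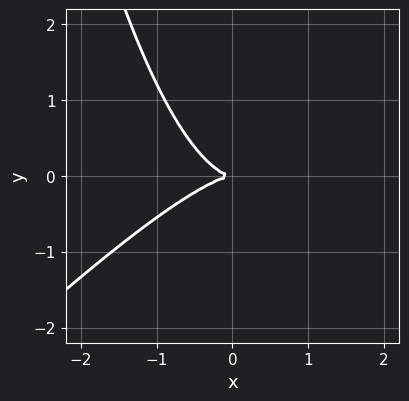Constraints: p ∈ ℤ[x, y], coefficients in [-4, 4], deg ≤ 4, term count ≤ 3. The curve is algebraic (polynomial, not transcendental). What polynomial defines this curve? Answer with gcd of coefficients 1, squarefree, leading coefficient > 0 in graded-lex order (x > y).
2*x^3 - 2*x^2*y + 3*y^2

The degree is 3 — no degree-2 curve has this shape.
Observable constraints: it crosses the x-axis at the gridline x = 0; it crosses the y-axis at the gridline y = 0.
Together with the visible shape, these determine p as stated.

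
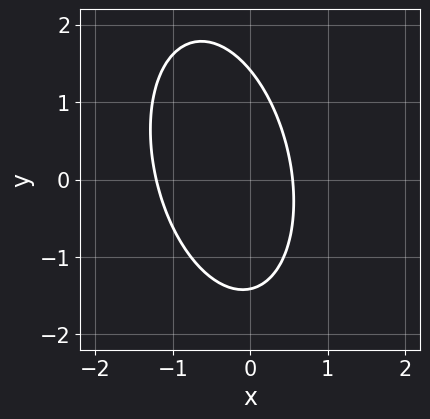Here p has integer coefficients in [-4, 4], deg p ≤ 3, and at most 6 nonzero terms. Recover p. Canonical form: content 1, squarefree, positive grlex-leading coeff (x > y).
3*x^2 + x*y + y^2 + 2*x - 2

(a) Degree: a generic line meets the curve in up to 2 points, so deg p = 2.
(b) Solving for integer coefficients yields p as stated.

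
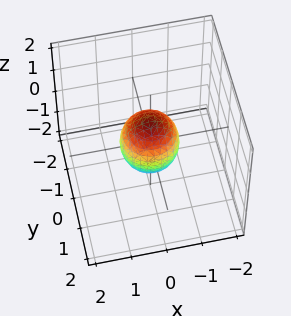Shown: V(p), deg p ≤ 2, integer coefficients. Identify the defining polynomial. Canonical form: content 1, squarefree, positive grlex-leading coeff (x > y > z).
3*x^2 + 3*y^2 + 2*z^2 - 2

deg p = 2. Bounded and convex; a quadric.
By symmetry, the surface is invariant under rotation about z: p = q(x² + y², z); it's symmetric under z → −z, forcing even powers of z.
Observable constraints: a circular section at z = 0 has radius between 0 and 1; among the integer gridlines, it crosses the z-axis at z ∈ {-1, 1}.
Assembling these constraints gives the stated polynomial.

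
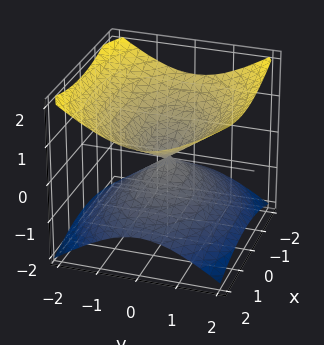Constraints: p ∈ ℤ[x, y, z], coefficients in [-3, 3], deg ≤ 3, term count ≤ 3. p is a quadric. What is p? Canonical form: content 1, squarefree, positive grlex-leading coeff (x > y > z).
(a) deg p = 2. Two nappes meeting at a single point; a quadric.
(b) Symmetries: it's symmetric under y → −y, forcing even powers of y; it's symmetric under x → −x, forcing even powers of x; the z ↦ −z reflection is a symmetry, so z appears only in even powers.
(c) Against the integer gridlines: it crosses the x-axis at the gridline x = 0; it crosses the y-axis at the gridline y = 0; one z-axis crossing is at z = 0.
(d) These observations pin down the coefficients.

x^2 + 2*y^2 - 3*z^2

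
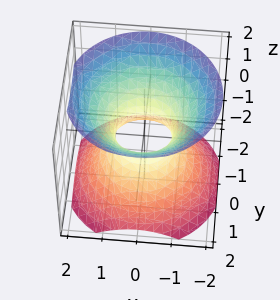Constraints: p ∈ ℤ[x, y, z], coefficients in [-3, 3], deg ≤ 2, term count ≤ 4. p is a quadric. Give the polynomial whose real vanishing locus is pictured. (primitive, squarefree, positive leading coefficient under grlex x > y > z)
deg p = 2.
Symmetries: it's symmetric under z → −z, forcing even powers of z; the z-axis is an axis of rotation, so x and y enter only as x² + y².
Reading off the gridlines: no z-intercept at any integer in the box; a circular section at z = -1 has radius between 1 and 2.
These observations pin down the coefficients.

3*x^2 + 3*y^2 - 3*z^2 - 2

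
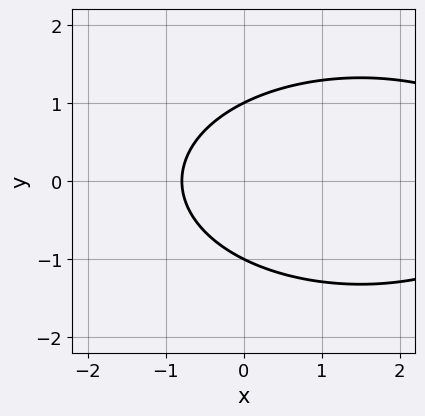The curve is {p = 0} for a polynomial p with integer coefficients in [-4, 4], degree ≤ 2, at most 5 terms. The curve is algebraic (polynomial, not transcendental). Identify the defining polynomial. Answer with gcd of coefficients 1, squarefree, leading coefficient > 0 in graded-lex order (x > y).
x^2 + 3*y^2 - 3*x - 3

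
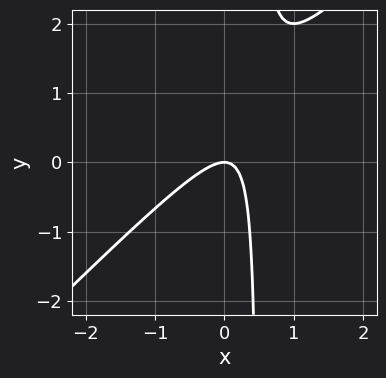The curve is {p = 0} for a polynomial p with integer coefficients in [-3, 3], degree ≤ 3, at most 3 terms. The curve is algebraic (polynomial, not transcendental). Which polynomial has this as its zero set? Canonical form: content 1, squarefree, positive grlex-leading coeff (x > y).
Degree: no degree-1 curve has this shape, so deg p = 2.
From the visible intercepts: one y-axis crossing is at y = 0; it crosses the x-axis at the gridline x = 0.
Assembling these constraints gives the stated polynomial.

2*x^2 - 2*x*y + y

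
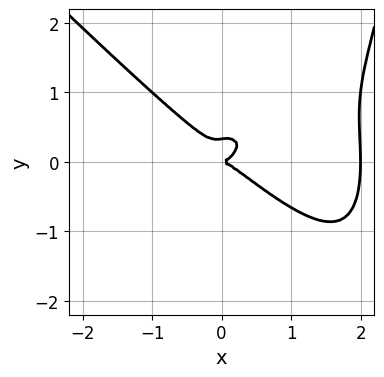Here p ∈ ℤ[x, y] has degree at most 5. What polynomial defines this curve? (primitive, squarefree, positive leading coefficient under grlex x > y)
x^4 + x*y^3 - 2*x^3 - 3*y^3 + y^2

1. deg p = 4. A generic line meets the curve in up to 4 points.
2. From the visible intercepts: among the integer gridlines, it crosses the x-axis at x ∈ {0, 2}; it crosses the y-axis at the gridline y = 0.
3. Together with the visible shape, these determine p as stated.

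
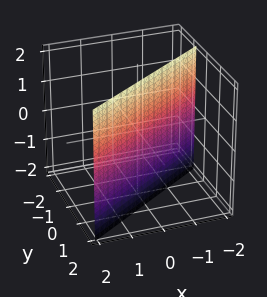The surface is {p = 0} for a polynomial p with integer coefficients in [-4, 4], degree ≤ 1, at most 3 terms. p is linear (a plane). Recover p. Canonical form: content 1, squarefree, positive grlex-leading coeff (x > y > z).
(a) Degree: the surface is flat (a plane), so deg p = 1.
(b) Reading off the gridlines: one x-axis crossing is at x = -1; no z-intercept at any integer in the box.
(c) Fitting integer coefficients to these (and the overall shape) gives p.

2*x - 3*y + 2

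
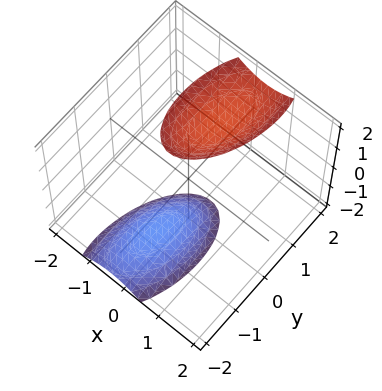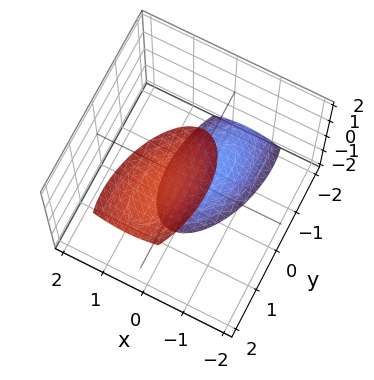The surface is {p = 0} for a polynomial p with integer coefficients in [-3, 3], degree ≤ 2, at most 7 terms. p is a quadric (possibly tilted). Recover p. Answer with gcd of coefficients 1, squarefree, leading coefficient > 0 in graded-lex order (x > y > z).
I count 2 distinct pieces. Treating them together as one polynomial.
deg p = 2. A generic line meets the surface in up to 2 points.
Against the integer gridlines: the surface avoids every integer y-axis point in the box; it misses every integer gridline on the x-axis.
These observations pin down the coefficients.

3*x^2 - x*y + y^2 - y*z - z^2 + 3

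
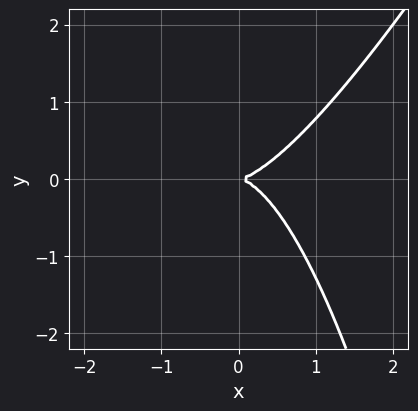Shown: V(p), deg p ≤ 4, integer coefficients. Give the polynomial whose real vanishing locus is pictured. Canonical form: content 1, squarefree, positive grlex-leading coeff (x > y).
First, deg p = 3.
Next, from the visible intercepts: one y-axis crossing is at y = 0; it meets the x-axis at x = 0 (among the integer gridlines).
Finally, assembling these constraints gives the stated polynomial.

2*x^3 - x^2*y - 2*y^2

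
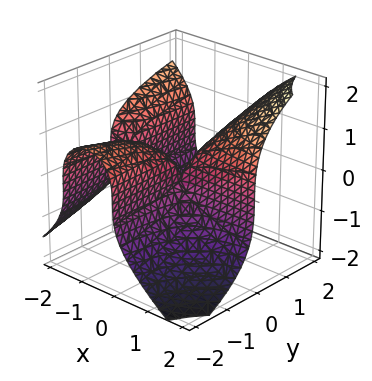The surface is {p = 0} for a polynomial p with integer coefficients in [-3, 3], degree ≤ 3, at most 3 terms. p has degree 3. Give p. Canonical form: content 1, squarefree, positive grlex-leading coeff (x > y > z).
2*x^2*y - 2*z^3 + 3*x*y

The degree is 3 — the shape is more complex than any degree-2 surface.
From the visible intercepts: every point of the y-axis in the box is on the surface; the visible x-axis segment lies entirely on the surface.
Assembling these constraints gives the stated polynomial.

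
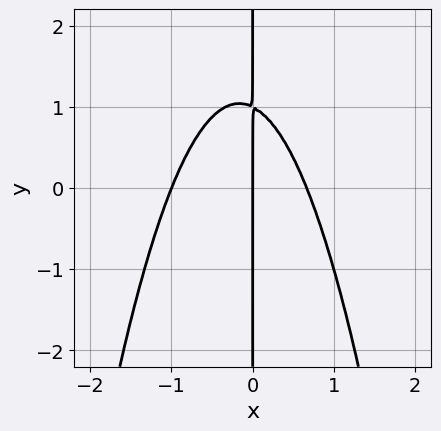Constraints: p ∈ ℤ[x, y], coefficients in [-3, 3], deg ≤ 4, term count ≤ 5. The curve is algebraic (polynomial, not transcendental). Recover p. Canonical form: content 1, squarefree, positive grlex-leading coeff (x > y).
The degree is 3 — the shape is more complex than any degree-2 curve.
Reading off the gridlines: the x-axis gridline crossings are at x ∈ {-1, 0}; the visible y-axis segment lies entirely on the curve.
Together with the visible shape, these determine p as stated.

3*x^3 + x^2 + 2*x*y - 2*x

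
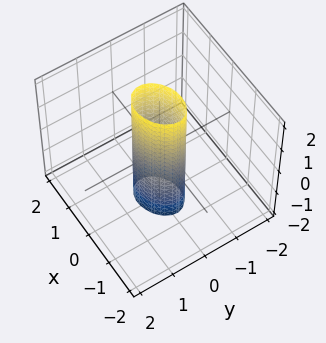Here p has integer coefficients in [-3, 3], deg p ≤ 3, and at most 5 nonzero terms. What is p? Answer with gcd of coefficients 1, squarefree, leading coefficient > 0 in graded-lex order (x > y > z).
1. The degree is 2 — the shape is more complex than any degree-1 surface.
2. Reading off the gridlines: it misses every integer gridline on the z-axis.
3. Matching integer coefficients to the picture gives p.

2*x^2 - x*y + 3*y^2 - 1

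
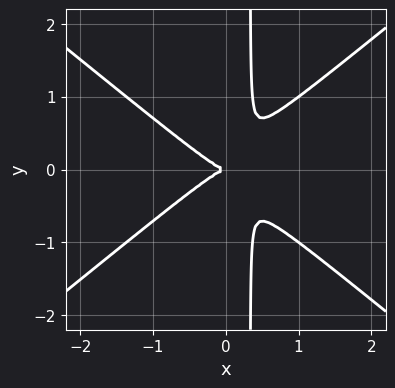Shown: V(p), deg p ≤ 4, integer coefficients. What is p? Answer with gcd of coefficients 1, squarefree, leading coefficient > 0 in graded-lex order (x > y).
2*x^3 - 3*x*y^2 + y^2

1. deg p = 3. A generic line meets the curve in up to 3 points.
2. Symmetries: it's symmetric under y → −y, forcing even powers of y.
3. From the axis intercepts and sections: it meets the x-axis at x = 0 (among the integer gridlines); it meets the y-axis at y = 0 (among the integer gridlines).
4. These observations pin down the coefficients.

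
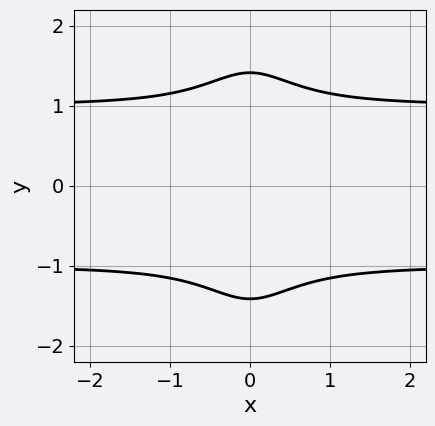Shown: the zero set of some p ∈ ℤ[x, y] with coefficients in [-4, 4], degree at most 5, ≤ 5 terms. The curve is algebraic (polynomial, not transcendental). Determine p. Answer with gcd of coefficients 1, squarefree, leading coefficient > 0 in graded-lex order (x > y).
First, the degree is 4 — the shape is more complex than any degree-3 curve.
Next, symmetries: the y ↦ −y reflection is a symmetry, so y appears only in even powers; the x ↦ −x reflection is a symmetry, so x appears only in even powers.
Then, from the visible intercepts: no x-intercept at any integer in the box.
Finally, putting this together gives p.

2*x^2*y^2 - 2*x^2 + y^2 - 2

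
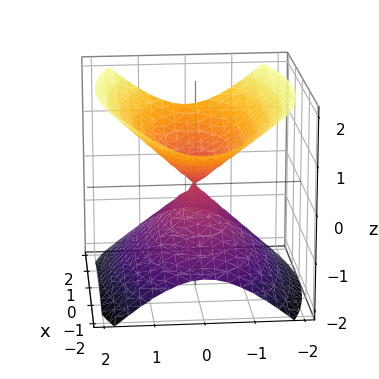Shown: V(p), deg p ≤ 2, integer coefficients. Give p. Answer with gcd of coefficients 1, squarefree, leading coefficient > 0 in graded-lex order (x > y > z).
x^2 + 3*y^2 - 3*z^2

(a) There are 2 components. Treating them together as one polynomial.
(b) Degree: two nappes meeting at a single point; a quadric, so deg p = 2.
(c) Symmetries: mirror symmetry z ↦ −z ⇒ only even powers of z; the x ↦ −x reflection is a symmetry, so x appears only in even powers; the y ↦ −y reflection is a symmetry, so y appears only in even powers.
(d) Observable constraints: it meets the z-axis at z = 0 (among the integer gridlines); it meets the y-axis at y = 0 (among the integer gridlines); it meets the x-axis at x = 0 (among the integer gridlines).
(e) Together with the visible shape, these determine p as stated.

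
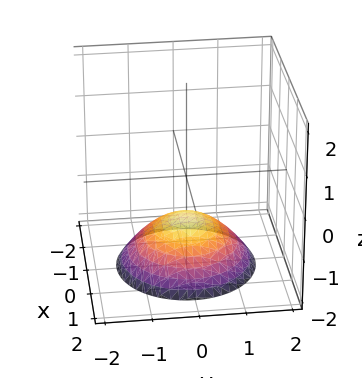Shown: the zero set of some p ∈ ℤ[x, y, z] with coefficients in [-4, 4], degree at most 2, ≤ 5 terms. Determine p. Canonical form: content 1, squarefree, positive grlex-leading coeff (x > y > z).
x^2 + y^2 + 2*z + 2

(a) The degree is 2 — the shape is more complex than any degree-1 surface.
(b) Symmetry: the z-axis is an axis of rotation, so x and y enter only as x² + y².
(c) Observable constraints: one z-axis crossing is at z = -1; no y-intercept at any integer in the box; a circular section at z = -2 has radius between 1 and 2; no x-intercept at any integer in the box.
(d) Fitting integer coefficients to these (and the overall shape) gives p.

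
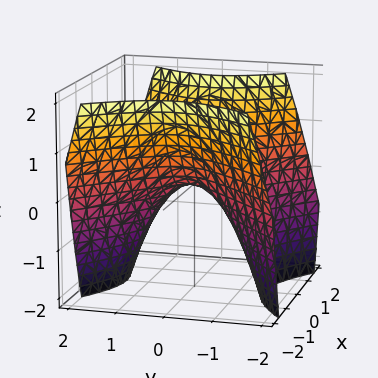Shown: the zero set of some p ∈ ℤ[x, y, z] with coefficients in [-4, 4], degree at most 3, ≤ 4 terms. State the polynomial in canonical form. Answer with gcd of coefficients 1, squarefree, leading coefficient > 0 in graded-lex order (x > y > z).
x^2 - y^2 - z

First, deg p = 2. A saddle surface; a quadric.
Then, symmetries: mirror symmetry y ↦ −y ⇒ only even powers of y; it's symmetric under x → −x, forcing even powers of x.
Then, from the visible intercepts: one z-axis crossing is at z = 0; it meets the y-axis at y = 0 (among the integer gridlines); it meets the x-axis at x = 0 (among the integer gridlines).
Finally, putting this together gives p.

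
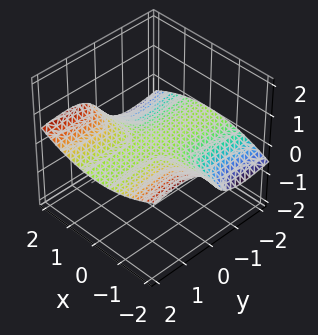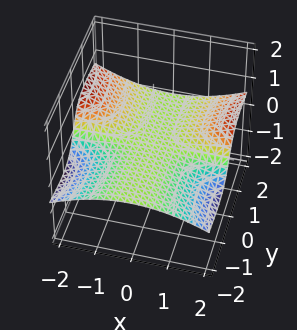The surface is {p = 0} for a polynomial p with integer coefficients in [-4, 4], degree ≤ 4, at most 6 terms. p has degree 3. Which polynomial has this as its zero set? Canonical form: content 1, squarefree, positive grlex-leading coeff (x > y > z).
x^2*y - 3*y^2*z - 2*z^3 - 3*z

1. The degree is 3 — a generic line meets the surface in up to 3 points.
2. From the axis intercepts and sections: every point of the y-axis in the box is on the surface; it meets the z-axis at z = 0 (among the integer gridlines); every point of the x-axis in the box is on the surface.
3. Matching integer coefficients to the picture gives p.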